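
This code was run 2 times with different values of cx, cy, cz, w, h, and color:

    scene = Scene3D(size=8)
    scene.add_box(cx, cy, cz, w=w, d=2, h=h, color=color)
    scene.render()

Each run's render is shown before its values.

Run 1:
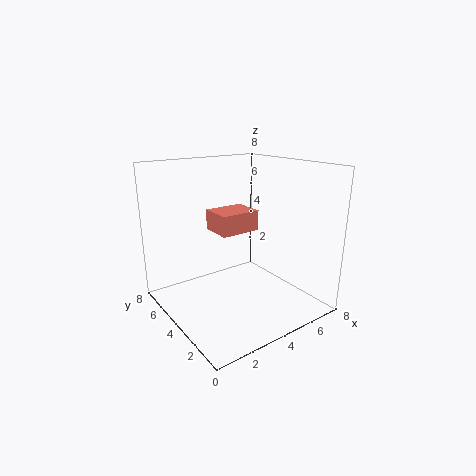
cx = 3.75; cy = 5; cz = 3.75; w = 2.5; h = 1.25; color = 'salmon'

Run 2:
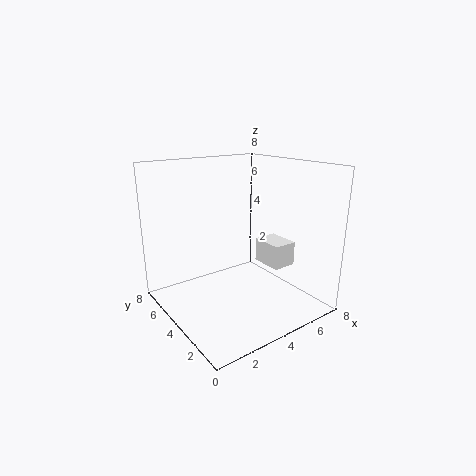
cx = 6.5; cy = 3.5; cz = 1.5; w = 1.5; h = 1.5; color = 'white'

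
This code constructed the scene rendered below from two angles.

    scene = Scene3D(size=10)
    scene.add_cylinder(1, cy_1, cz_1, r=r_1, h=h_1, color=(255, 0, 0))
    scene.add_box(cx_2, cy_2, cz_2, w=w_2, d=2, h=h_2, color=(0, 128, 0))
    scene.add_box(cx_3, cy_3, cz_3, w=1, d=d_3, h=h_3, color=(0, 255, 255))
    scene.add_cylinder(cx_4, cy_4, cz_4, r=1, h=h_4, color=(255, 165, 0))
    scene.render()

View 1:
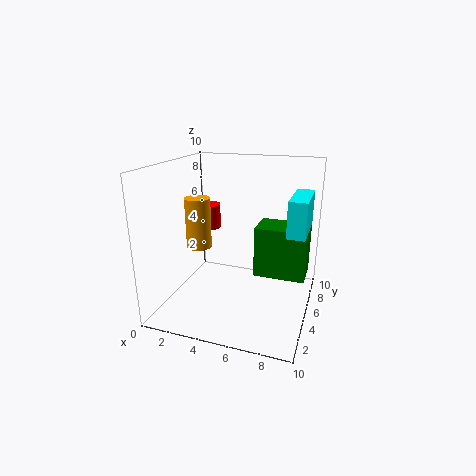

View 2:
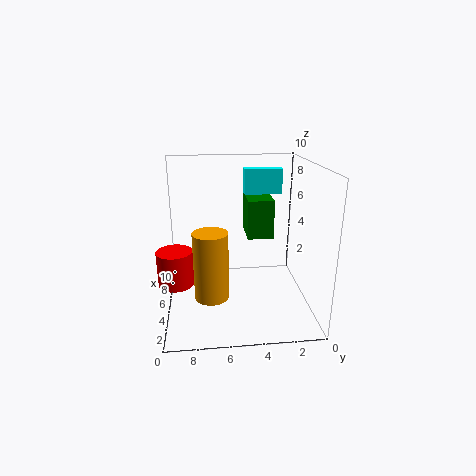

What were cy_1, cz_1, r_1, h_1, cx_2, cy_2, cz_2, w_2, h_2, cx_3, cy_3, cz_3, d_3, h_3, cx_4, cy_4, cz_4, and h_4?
cy_1 = 9, cz_1 = 4, r_1 = 1, h_1 = 2, cx_2 = 7, cy_2 = 2, cz_2 = 4, w_2 = 3, h_2 = 3, cx_3 = 9, cy_3 = 1, cz_3 = 7, d_3 = 3, h_3 = 2, cx_4 = 1, cy_4 = 7, cz_4 = 3, h_4 = 4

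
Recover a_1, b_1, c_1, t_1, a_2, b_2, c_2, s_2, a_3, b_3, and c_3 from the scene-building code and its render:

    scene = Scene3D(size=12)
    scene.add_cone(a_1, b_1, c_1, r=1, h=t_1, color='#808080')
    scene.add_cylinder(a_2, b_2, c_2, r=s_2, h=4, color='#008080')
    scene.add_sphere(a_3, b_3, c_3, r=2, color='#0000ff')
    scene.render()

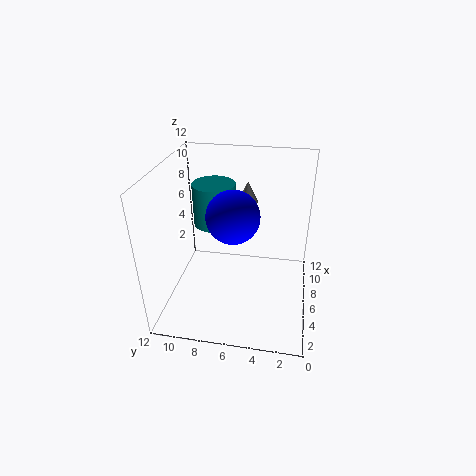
a_1 = 11, b_1 = 6, c_1 = 7, t_1 = 2, a_2 = 10, b_2 = 9, c_2 = 5, s_2 = 2, a_3 = 4, b_3 = 6, c_3 = 9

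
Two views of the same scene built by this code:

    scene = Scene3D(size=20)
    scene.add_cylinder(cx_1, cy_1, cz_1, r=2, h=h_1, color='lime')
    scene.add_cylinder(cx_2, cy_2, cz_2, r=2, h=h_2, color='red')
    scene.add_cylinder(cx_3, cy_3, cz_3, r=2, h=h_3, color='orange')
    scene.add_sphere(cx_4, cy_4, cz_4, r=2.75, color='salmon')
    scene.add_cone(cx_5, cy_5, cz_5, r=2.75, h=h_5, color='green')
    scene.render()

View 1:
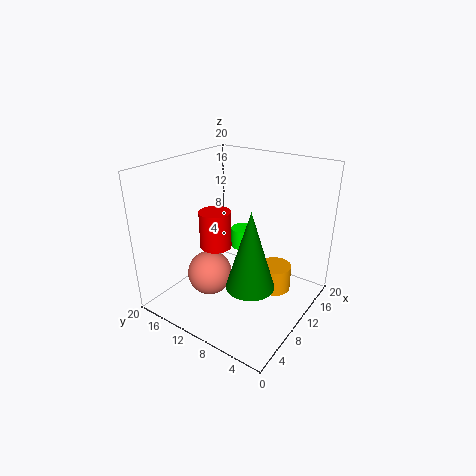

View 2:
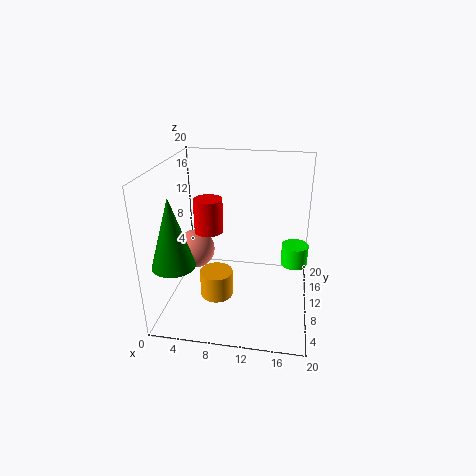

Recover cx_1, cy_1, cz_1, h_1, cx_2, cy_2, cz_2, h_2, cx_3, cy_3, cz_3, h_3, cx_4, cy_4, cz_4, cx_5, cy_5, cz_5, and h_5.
cx_1 = 18; cy_1 = 14.5; cz_1 = 4; h_1 = 3.25; cx_2 = 5.75; cy_2 = 10.5; cz_2 = 10.5; h_2 = 4.75; cx_3 = 8.5; cy_3 = 3.25; cz_3 = 5.5; h_3 = 3.25; cx_4 = 3.75; cy_4 = 10; cz_4 = 7.75; cx_5 = 3; cy_5 = 3.5; cz_5 = 8.75; h_5 = 9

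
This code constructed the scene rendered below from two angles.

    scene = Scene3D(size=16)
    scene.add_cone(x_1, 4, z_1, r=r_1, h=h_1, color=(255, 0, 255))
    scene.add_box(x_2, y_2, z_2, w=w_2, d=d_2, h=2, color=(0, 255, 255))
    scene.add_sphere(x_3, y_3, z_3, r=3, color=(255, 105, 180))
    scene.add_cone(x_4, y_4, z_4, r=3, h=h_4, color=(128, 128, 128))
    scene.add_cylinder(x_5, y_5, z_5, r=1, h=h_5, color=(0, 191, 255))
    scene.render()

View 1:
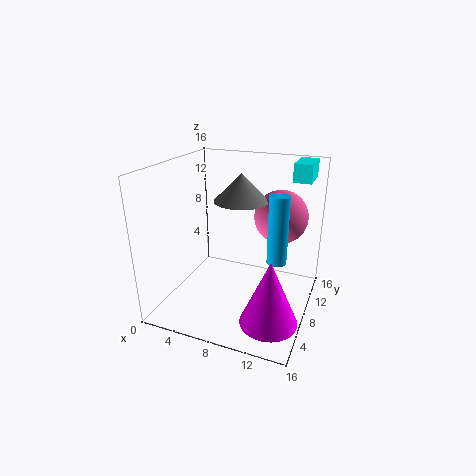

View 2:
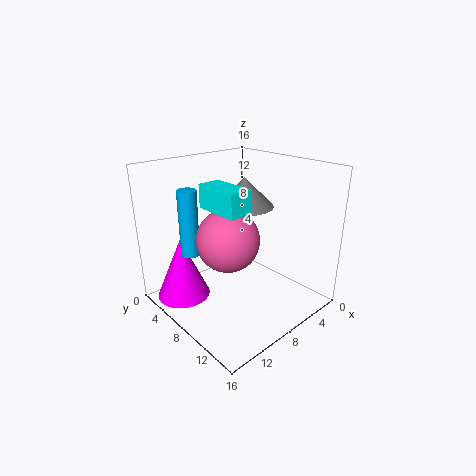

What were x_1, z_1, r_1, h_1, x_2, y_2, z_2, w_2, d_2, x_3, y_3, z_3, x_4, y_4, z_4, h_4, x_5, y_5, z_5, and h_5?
x_1 = 13; z_1 = 1; r_1 = 3; h_1 = 7; x_2 = 13; y_2 = 11; z_2 = 14; w_2 = 2; d_2 = 4; x_3 = 12; y_3 = 11; z_3 = 10; x_4 = 8; y_4 = 9; z_4 = 12; h_4 = 3; x_5 = 13; y_5 = 6; z_5 = 7; h_5 = 7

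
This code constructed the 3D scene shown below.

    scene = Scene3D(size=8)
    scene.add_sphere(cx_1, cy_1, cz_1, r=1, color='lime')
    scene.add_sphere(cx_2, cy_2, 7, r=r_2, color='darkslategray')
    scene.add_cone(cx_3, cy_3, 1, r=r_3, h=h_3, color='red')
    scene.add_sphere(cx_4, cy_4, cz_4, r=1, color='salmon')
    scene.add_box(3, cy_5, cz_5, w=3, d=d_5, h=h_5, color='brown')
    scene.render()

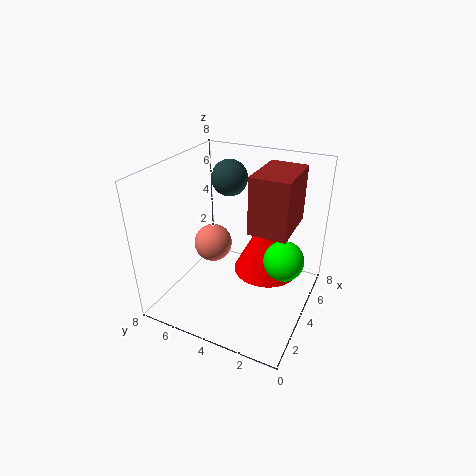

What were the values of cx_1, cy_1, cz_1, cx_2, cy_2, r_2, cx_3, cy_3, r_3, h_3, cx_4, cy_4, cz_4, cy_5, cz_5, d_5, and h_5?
cx_1 = 3, cy_1 = 1, cz_1 = 4, cx_2 = 5, cy_2 = 5, r_2 = 1, cx_3 = 6, cy_3 = 3, r_3 = 2, h_3 = 4, cx_4 = 3, cy_4 = 5, cz_4 = 4, cy_5 = 1, cz_5 = 5, d_5 = 2, h_5 = 3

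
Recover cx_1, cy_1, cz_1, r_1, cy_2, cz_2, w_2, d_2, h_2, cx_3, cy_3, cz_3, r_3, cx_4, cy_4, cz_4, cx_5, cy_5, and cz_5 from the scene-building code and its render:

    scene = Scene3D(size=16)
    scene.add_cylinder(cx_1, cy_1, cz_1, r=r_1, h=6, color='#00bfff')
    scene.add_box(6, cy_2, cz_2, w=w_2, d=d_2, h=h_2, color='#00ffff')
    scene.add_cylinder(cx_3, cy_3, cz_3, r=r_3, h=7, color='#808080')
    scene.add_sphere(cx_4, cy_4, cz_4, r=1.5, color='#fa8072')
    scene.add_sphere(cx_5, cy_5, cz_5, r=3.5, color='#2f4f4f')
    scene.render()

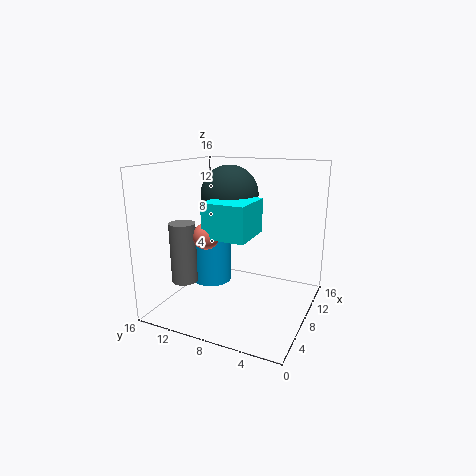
cx_1 = 11.5
cy_1 = 13.5
cz_1 = 0.5
r_1 = 2.5
cy_2 = 6.5
cz_2 = 8
w_2 = 5.5
d_2 = 5
h_2 = 4
cx_3 = 6
cy_3 = 14
cz_3 = 2.5
r_3 = 1.5
cx_4 = 7
cy_4 = 11.5
cz_4 = 8
cx_5 = 12
cy_5 = 11
cz_5 = 12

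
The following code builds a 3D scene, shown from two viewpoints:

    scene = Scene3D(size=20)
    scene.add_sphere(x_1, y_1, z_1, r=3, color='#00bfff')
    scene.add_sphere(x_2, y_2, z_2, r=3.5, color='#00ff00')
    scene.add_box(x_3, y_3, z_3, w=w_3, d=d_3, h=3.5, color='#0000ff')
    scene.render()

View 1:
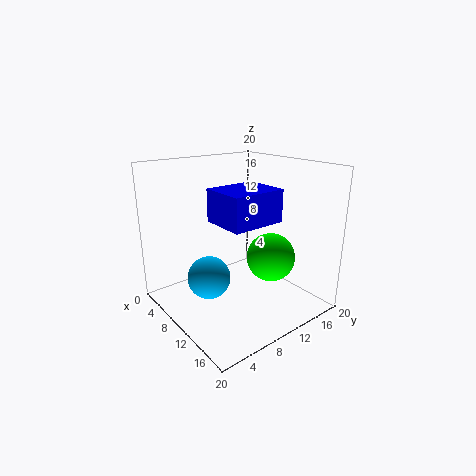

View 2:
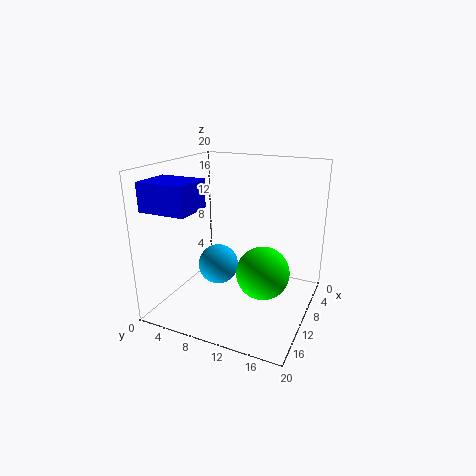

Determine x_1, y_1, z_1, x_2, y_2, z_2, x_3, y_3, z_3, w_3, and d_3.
x_1 = 8.5, y_1 = 6, z_1 = 4.5, x_2 = 12, y_2 = 14.5, z_2 = 6.5, x_3 = 15, y_3 = 2, z_3 = 15.5, w_3 = 5, d_3 = 6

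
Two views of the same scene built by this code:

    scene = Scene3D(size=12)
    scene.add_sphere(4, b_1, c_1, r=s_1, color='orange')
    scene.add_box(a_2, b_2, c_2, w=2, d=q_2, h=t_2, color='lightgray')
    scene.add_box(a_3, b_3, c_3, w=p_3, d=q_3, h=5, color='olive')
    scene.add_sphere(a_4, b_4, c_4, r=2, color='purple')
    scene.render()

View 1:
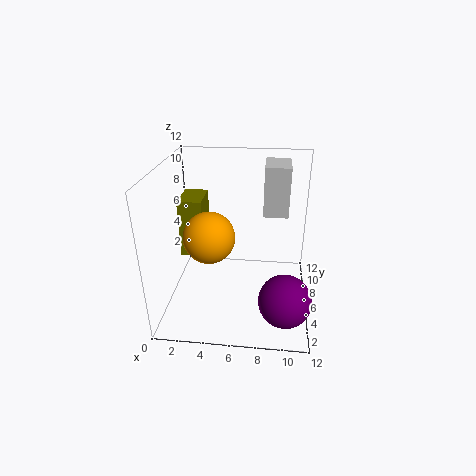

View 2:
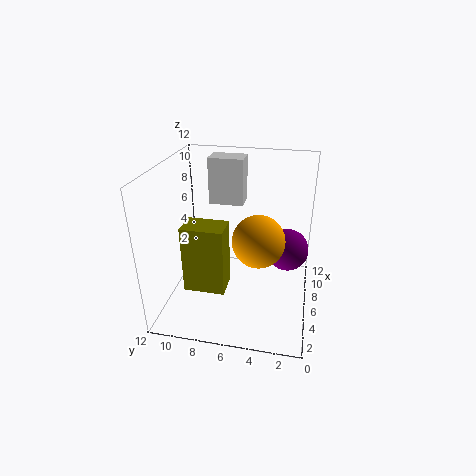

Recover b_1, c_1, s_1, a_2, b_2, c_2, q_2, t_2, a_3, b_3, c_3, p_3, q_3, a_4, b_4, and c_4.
b_1 = 4
c_1 = 7
s_1 = 2
a_2 = 8
b_2 = 6
c_2 = 8
q_2 = 3
t_2 = 4
a_3 = 1
b_3 = 6
c_3 = 4
p_3 = 2
q_3 = 3
a_4 = 10
b_4 = 2
c_4 = 3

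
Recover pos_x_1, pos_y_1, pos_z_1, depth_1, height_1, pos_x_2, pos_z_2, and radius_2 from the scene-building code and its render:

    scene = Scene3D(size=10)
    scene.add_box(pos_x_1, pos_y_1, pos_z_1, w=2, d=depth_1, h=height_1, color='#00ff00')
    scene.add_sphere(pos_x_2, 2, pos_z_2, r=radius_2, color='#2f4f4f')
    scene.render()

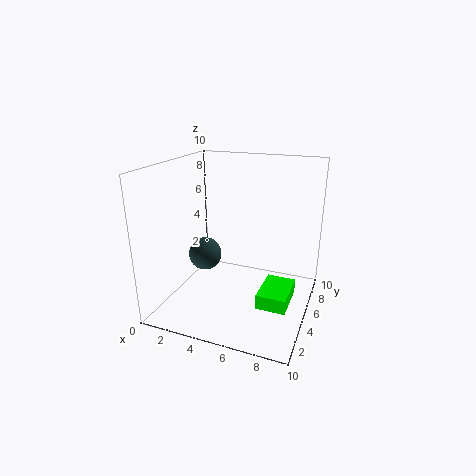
pos_x_1 = 7
pos_y_1 = 3
pos_z_1 = 1
depth_1 = 3
height_1 = 1
pos_x_2 = 4
pos_z_2 = 5
radius_2 = 1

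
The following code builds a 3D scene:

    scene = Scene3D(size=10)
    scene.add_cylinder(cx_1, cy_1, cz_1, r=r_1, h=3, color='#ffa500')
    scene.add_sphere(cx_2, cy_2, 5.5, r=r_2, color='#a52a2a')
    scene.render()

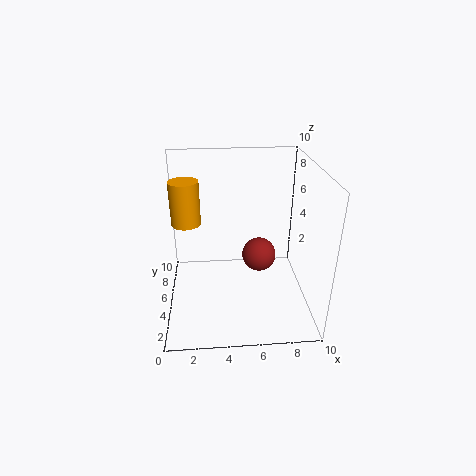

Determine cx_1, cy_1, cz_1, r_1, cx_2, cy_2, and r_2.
cx_1 = 1.5; cy_1 = 5.5; cz_1 = 6; r_1 = 1; cx_2 = 6; cy_2 = 2; r_2 = 1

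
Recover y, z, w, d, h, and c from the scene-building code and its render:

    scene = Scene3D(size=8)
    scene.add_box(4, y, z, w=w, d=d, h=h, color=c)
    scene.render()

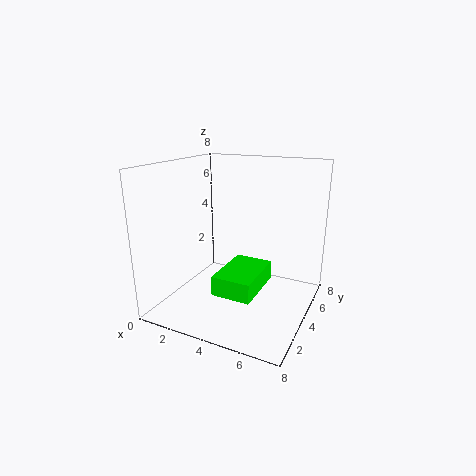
y = 1; z = 2; w = 2; d = 3; h = 1; c = 'lime'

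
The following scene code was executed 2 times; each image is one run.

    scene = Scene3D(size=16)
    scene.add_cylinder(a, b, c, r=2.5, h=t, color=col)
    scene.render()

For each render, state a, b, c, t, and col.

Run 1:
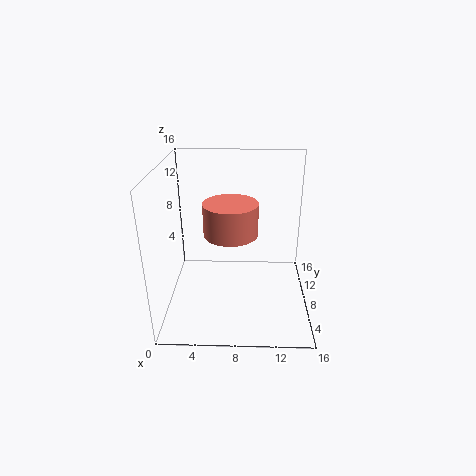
a = 7.5, b = 3, c = 11, t = 3, col = 'salmon'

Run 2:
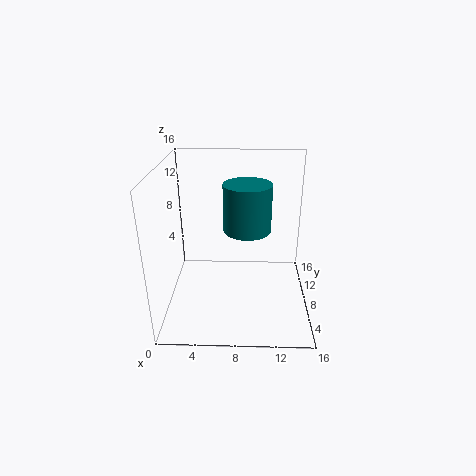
a = 9, b = 7, c = 9.5, t = 5, col = 'teal'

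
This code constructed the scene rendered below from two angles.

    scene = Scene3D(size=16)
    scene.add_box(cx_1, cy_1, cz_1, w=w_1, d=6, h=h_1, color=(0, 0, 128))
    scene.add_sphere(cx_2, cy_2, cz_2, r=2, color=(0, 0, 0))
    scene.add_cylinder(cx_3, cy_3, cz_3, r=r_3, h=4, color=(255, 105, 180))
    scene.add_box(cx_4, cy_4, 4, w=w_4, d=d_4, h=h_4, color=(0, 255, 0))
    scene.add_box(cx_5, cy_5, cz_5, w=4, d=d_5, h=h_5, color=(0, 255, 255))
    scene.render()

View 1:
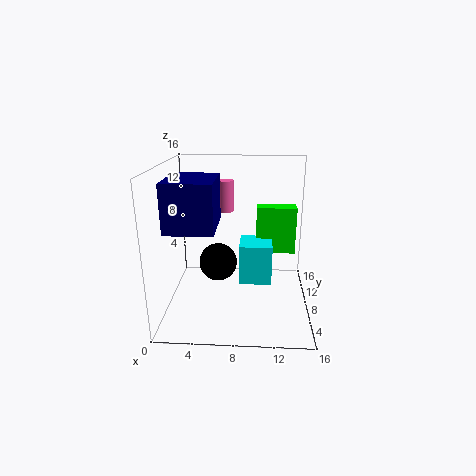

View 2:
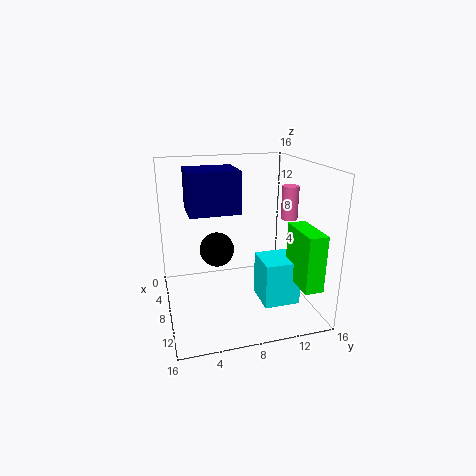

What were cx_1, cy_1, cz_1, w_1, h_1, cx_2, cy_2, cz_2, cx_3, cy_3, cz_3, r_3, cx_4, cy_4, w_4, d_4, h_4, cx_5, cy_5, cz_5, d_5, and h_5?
cx_1 = 1
cy_1 = 3
cz_1 = 10
w_1 = 5
h_1 = 5
cx_2 = 6
cy_2 = 6
cz_2 = 6
cx_3 = 6
cy_3 = 15
cz_3 = 9
r_3 = 1
cx_4 = 10
cy_4 = 13
w_4 = 5
d_4 = 2
h_4 = 6
cx_5 = 8
cy_5 = 10
cz_5 = 1
d_5 = 4
h_5 = 5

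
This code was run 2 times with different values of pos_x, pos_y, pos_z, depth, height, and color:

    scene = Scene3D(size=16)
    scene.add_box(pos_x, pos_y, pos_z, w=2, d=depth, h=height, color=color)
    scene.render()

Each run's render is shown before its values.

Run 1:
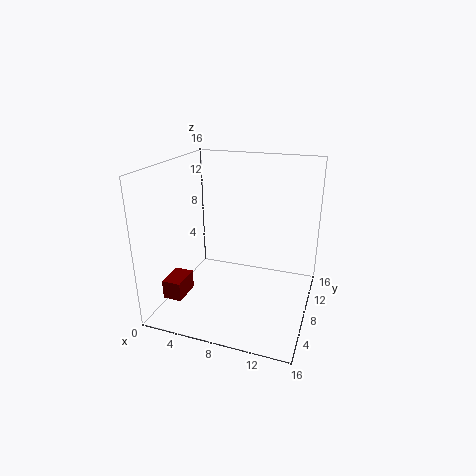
pos_x = 2
pos_y = 1.5
pos_z = 3
depth = 3
height = 2
color = 'maroon'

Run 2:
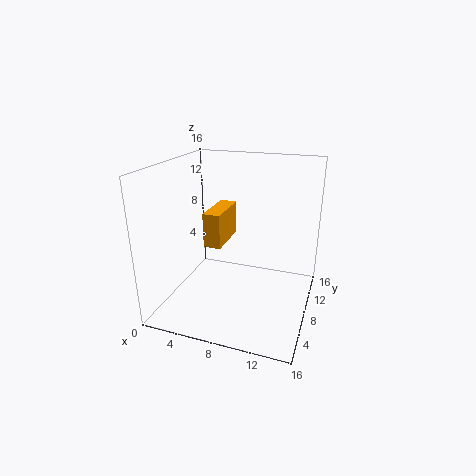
pos_x = 4
pos_y = 7.5
pos_z = 6.5
depth = 5.5
height = 4
color = 'orange'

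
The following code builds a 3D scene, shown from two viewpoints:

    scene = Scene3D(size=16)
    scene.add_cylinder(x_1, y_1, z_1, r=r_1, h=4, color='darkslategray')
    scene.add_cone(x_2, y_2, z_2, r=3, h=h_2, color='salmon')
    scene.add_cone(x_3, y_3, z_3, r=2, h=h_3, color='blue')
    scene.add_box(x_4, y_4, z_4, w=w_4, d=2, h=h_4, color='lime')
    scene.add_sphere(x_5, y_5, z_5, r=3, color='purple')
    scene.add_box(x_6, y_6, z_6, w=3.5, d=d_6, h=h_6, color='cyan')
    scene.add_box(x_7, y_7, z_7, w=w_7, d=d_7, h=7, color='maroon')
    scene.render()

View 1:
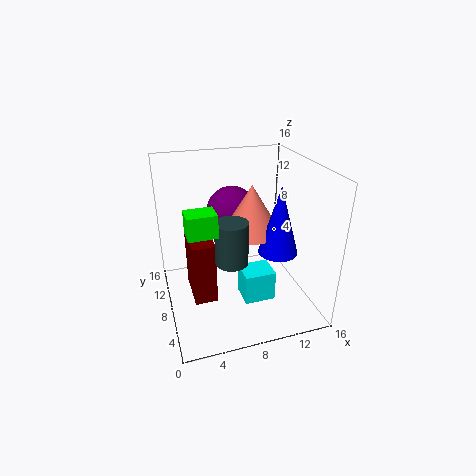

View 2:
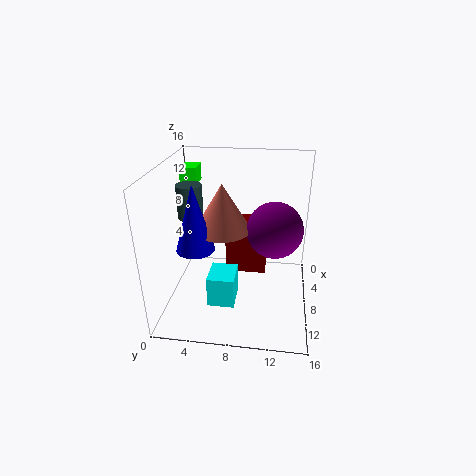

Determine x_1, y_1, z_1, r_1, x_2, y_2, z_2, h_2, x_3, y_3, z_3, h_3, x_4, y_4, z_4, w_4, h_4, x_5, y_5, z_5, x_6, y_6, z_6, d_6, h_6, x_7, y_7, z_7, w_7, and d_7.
x_1 = 5.5; y_1 = 2; z_1 = 9; r_1 = 1.5; x_2 = 9; y_2 = 6.5; z_2 = 9.5; h_2 = 5; x_3 = 11; y_3 = 4; z_3 = 8; h_3 = 7; x_4 = 1.5; y_4 = 0.5; z_4 = 12.5; w_4 = 2.5; h_4 = 2; x_5 = 8.5; y_5 = 12; z_5 = 9.5; x_6 = 8; y_6 = 5; z_6 = 1; d_6 = 3; h_6 = 3.5; x_7 = 2.5; y_7 = 6; z_7 = 1.5; w_7 = 2.5; d_7 = 5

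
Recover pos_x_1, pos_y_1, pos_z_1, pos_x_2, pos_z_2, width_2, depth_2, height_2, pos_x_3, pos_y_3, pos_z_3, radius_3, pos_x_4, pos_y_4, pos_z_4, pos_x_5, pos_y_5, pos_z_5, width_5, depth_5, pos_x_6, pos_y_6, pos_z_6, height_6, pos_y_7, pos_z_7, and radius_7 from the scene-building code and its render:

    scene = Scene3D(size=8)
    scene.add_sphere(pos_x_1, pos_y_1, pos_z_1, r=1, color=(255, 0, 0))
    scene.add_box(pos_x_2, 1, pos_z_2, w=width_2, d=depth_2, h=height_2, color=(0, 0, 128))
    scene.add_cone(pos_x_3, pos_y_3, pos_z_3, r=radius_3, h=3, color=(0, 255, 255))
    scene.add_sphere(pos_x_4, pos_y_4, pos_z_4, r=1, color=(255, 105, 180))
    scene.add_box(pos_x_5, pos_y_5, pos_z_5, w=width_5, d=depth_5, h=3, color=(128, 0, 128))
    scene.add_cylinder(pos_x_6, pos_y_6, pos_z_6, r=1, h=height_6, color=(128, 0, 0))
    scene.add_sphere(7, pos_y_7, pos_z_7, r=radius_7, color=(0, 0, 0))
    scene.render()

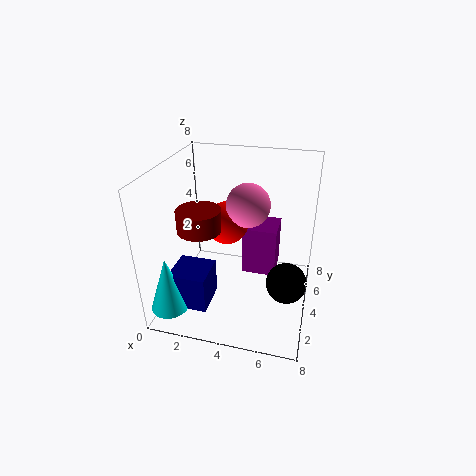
pos_x_1 = 4, pos_y_1 = 2, pos_z_1 = 6, pos_x_2 = 1, pos_z_2 = 1, width_2 = 2, depth_2 = 2, height_2 = 2, pos_x_3 = 1, pos_y_3 = 1, pos_z_3 = 1, radius_3 = 1, pos_x_4 = 5, pos_y_4 = 2, pos_z_4 = 7, pos_x_5 = 4, pos_y_5 = 5, pos_z_5 = 1, width_5 = 2, depth_5 = 2, pos_x_6 = 3, pos_y_6 = 1, pos_z_6 = 6, height_6 = 1, pos_y_7 = 2, pos_z_7 = 3, radius_7 = 1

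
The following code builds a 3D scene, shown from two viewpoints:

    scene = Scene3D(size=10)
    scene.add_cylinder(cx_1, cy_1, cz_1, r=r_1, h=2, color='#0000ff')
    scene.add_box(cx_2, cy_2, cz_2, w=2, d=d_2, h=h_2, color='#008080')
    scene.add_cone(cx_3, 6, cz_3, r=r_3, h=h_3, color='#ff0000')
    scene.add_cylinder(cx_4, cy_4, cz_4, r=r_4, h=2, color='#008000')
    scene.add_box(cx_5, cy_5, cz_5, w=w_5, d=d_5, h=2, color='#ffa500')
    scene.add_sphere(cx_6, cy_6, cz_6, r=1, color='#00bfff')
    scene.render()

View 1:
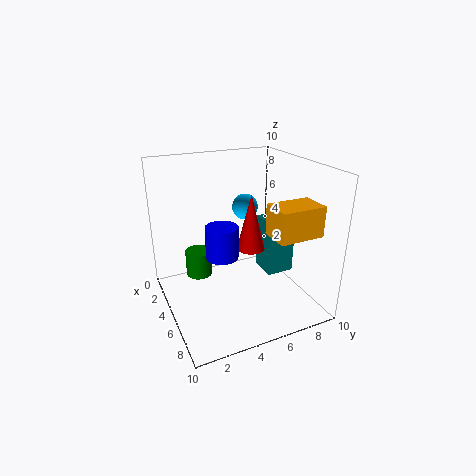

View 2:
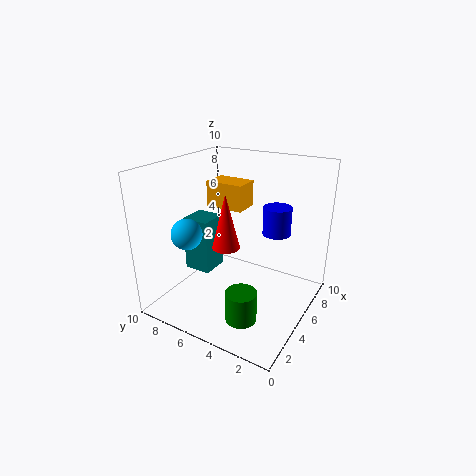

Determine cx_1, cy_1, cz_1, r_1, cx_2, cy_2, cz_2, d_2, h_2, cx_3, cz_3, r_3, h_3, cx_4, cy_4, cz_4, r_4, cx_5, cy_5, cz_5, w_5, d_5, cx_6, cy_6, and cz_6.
cx_1 = 7, cy_1 = 3, cz_1 = 5, r_1 = 1, cx_2 = 4, cy_2 = 7, cz_2 = 2, d_2 = 2, h_2 = 4, cx_3 = 5, cz_3 = 4, r_3 = 1, h_3 = 4, cx_4 = 2, cy_4 = 3, cz_4 = 1, r_4 = 1, cx_5 = 7, cy_5 = 6, cz_5 = 6, w_5 = 2, d_5 = 3, cx_6 = 2, cy_6 = 7, cz_6 = 6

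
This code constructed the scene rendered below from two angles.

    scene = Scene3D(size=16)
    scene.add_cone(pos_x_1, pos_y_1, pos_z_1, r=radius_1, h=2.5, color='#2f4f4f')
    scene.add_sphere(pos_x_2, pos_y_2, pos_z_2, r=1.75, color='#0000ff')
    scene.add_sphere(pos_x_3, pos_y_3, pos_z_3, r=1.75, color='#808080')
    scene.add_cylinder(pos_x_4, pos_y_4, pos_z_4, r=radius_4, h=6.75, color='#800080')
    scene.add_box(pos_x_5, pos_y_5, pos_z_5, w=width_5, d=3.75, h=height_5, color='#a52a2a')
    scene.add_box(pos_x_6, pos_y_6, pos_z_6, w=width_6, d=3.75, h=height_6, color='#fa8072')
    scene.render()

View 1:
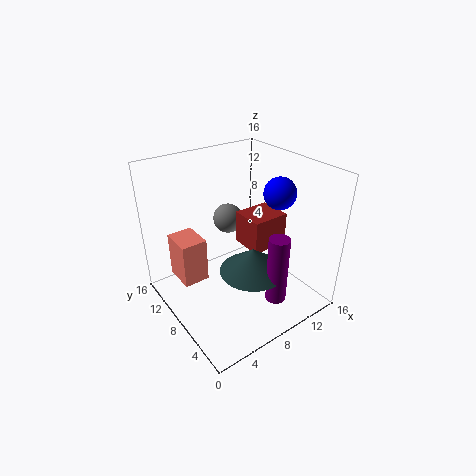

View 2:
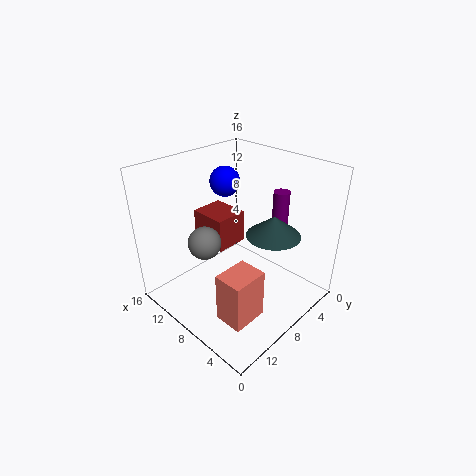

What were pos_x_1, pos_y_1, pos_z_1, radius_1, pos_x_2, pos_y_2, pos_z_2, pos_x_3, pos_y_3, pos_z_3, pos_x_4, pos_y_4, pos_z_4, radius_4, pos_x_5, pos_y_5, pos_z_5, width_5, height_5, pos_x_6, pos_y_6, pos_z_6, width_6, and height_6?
pos_x_1 = 6.5, pos_y_1 = 3.5, pos_z_1 = 7, radius_1 = 3.25, pos_x_2 = 12, pos_y_2 = 6, pos_z_2 = 13, pos_x_3 = 9.25, pos_y_3 = 11.75, pos_z_3 = 8.5, pos_x_4 = 7.5, pos_y_4 = 1, pos_z_4 = 4.75, radius_4 = 1, pos_x_5 = 9, pos_y_5 = 6, pos_z_5 = 6.5, width_5 = 4.25, height_5 = 3.75, pos_x_6 = 2.25, pos_y_6 = 10.25, pos_z_6 = 2.25, width_6 = 3, height_6 = 5.25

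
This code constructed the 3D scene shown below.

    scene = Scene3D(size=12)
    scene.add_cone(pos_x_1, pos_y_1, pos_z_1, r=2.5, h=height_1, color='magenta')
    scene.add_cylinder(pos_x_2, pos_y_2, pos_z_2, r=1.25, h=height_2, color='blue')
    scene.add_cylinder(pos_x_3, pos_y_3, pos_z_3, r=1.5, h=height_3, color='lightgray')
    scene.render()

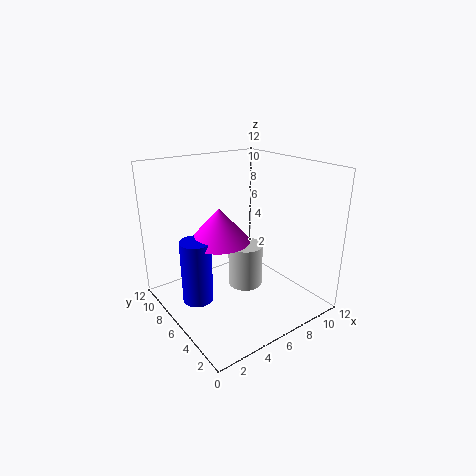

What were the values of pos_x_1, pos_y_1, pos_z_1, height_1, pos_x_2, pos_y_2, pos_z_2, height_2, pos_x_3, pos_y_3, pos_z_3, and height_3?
pos_x_1 = 4.5, pos_y_1 = 6.5, pos_z_1 = 6, height_1 = 2.75, pos_x_2 = 2.25, pos_y_2 = 6.5, pos_z_2 = 1.25, height_2 = 5.25, pos_x_3 = 7, pos_y_3 = 6.25, pos_z_3 = 1.25, height_3 = 3.75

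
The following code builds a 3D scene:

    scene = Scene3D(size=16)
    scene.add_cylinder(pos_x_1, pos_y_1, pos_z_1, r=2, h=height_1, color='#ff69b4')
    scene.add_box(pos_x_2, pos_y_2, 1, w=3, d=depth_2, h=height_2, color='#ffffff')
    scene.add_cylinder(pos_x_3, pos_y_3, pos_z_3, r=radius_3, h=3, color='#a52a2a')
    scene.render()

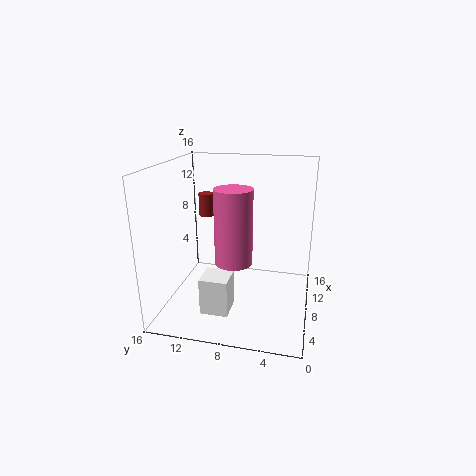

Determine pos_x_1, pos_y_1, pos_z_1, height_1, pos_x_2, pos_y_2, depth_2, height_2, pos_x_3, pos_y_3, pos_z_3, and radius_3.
pos_x_1 = 6, pos_y_1 = 8, pos_z_1 = 6, height_1 = 8, pos_x_2 = 3, pos_y_2 = 8, depth_2 = 3, height_2 = 4, pos_x_3 = 15, pos_y_3 = 14, pos_z_3 = 8, radius_3 = 1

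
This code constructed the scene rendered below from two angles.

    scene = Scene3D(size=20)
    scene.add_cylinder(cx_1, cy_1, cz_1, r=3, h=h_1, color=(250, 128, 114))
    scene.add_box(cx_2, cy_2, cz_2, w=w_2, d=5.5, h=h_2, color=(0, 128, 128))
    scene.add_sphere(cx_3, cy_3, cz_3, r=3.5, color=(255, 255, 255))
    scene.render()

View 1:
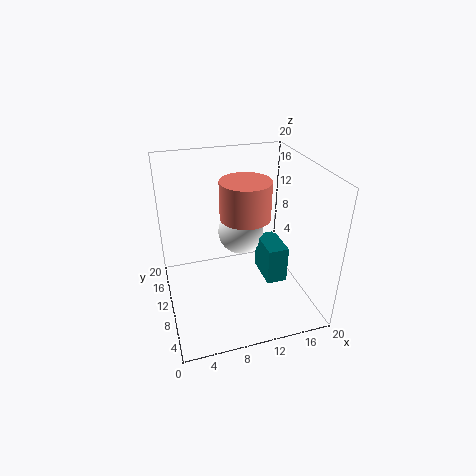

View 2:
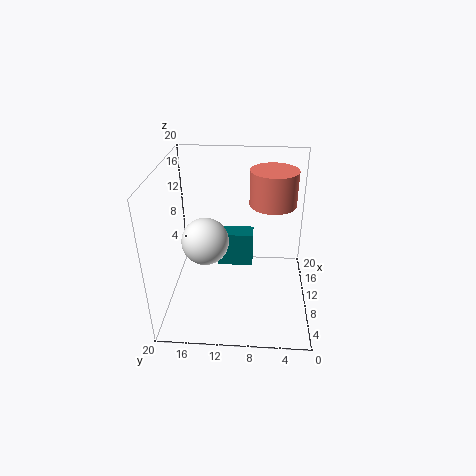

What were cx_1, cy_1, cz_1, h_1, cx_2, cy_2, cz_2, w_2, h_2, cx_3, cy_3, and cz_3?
cx_1 = 9.5; cy_1 = 5.5; cz_1 = 15.5; h_1 = 4.5; cx_2 = 14; cy_2 = 8; cz_2 = 2.5; w_2 = 3; h_2 = 5.5; cx_3 = 12; cy_3 = 15; cz_3 = 8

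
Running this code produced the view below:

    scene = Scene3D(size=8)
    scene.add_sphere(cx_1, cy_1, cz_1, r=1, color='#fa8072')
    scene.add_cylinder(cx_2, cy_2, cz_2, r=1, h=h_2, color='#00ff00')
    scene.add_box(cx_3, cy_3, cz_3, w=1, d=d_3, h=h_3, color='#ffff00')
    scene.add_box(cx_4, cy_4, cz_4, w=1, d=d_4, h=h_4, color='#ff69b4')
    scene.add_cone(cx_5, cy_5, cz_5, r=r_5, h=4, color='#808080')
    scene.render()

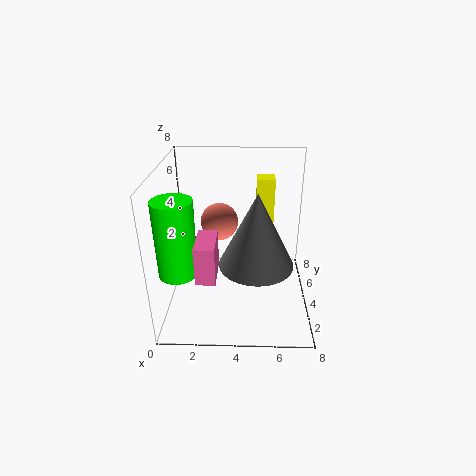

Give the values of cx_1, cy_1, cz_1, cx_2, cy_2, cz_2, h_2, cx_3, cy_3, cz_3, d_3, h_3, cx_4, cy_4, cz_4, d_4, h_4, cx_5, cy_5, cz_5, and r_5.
cx_1 = 3; cy_1 = 4; cz_1 = 5; cx_2 = 1; cy_2 = 2; cz_2 = 3; h_2 = 4; cx_3 = 5; cy_3 = 5; cz_3 = 4; d_3 = 1; h_3 = 3; cx_4 = 2; cy_4 = 1; cz_4 = 3; d_4 = 2; h_4 = 2; cx_5 = 5; cy_5 = 3; cz_5 = 3; r_5 = 2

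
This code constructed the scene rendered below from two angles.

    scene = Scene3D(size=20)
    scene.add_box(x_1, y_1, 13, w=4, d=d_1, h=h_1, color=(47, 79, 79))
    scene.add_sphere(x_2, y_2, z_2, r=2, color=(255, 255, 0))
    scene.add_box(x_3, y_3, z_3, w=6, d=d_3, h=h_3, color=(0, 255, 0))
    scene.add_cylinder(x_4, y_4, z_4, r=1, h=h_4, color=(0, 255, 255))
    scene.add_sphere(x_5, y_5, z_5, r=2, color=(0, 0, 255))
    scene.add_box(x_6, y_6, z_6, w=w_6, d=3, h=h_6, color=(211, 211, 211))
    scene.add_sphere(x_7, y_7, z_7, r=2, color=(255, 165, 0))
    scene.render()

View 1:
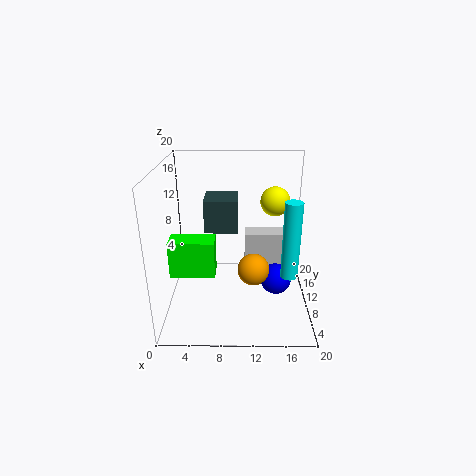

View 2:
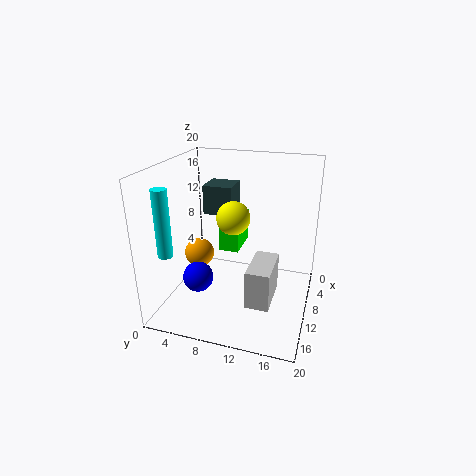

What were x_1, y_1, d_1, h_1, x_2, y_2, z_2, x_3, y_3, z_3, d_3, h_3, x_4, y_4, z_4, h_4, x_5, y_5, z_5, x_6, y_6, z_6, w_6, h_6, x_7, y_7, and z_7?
x_1 = 6; y_1 = 5; d_1 = 4; h_1 = 4; x_2 = 15; y_2 = 11; z_2 = 15; x_3 = 1; y_3 = 6; z_3 = 6; d_3 = 3; h_3 = 5; x_4 = 16; y_4 = 2; z_4 = 9; h_4 = 9; x_5 = 15; y_5 = 6; z_5 = 6; x_6 = 11; y_6 = 13; z_6 = 4; w_6 = 6; h_6 = 5; x_7 = 12; y_7 = 5; z_7 = 8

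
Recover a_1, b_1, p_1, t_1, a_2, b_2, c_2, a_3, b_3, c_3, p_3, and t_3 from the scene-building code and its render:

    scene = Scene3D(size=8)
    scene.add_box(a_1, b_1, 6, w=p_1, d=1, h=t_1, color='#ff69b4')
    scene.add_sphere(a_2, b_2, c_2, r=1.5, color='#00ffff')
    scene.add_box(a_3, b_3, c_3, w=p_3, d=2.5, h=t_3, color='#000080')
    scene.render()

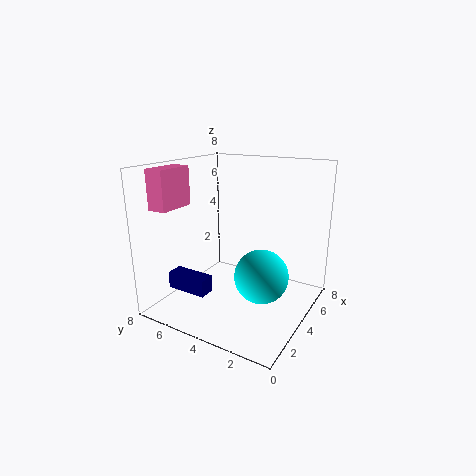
a_1 = 0.5, b_1 = 6, p_1 = 2, t_1 = 2, a_2 = 4, b_2 = 2.5, c_2 = 2, a_3 = 2.5, b_3 = 5.5, c_3 = 0.5, p_3 = 1, t_3 = 1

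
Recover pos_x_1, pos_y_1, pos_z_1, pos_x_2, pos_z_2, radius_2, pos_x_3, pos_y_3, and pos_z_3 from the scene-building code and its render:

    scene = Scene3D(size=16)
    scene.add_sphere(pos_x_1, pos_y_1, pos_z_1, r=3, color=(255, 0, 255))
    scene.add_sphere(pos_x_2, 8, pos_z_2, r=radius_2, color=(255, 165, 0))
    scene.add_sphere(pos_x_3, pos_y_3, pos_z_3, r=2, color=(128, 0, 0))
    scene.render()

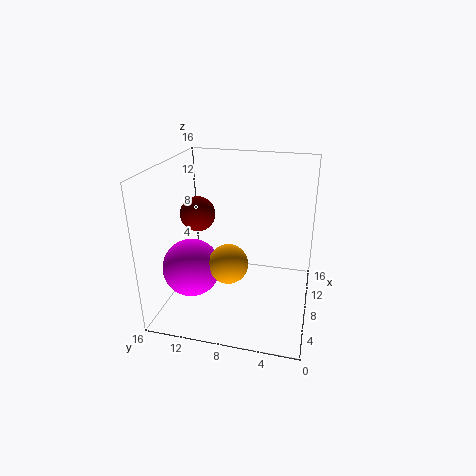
pos_x_1 = 4; pos_y_1 = 12; pos_z_1 = 6; pos_x_2 = 4; pos_z_2 = 7; radius_2 = 2; pos_x_3 = 9; pos_y_3 = 13; pos_z_3 = 10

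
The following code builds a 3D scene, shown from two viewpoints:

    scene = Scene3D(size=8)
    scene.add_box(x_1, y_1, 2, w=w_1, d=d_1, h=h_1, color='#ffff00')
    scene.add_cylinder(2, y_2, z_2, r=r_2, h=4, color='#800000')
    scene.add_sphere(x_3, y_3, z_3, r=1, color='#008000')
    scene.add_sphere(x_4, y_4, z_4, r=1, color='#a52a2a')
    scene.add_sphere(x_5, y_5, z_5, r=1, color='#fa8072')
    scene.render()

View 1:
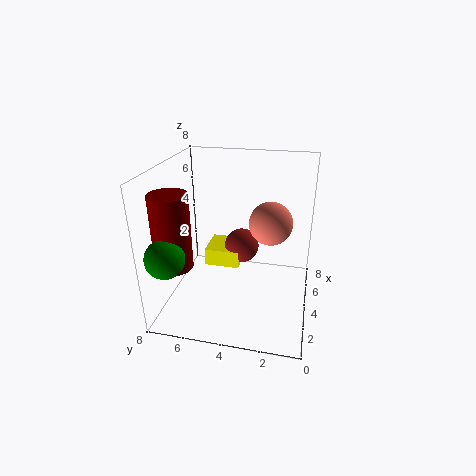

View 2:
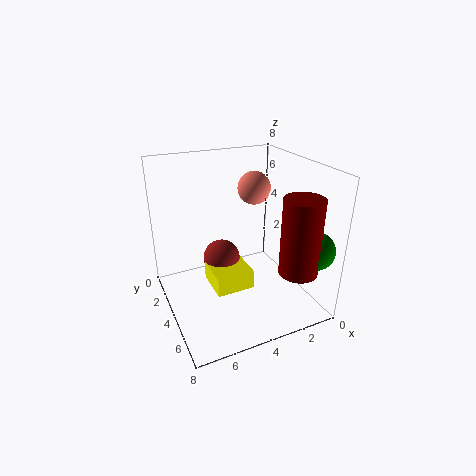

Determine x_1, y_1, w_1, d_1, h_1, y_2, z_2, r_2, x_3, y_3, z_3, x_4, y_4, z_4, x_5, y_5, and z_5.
x_1 = 4, y_1 = 4, w_1 = 2, d_1 = 2, h_1 = 1, y_2 = 7, z_2 = 3, r_2 = 1, x_3 = 1, y_3 = 7, z_3 = 4, x_4 = 5, y_4 = 4, z_4 = 3, x_5 = 2, y_5 = 2, z_5 = 6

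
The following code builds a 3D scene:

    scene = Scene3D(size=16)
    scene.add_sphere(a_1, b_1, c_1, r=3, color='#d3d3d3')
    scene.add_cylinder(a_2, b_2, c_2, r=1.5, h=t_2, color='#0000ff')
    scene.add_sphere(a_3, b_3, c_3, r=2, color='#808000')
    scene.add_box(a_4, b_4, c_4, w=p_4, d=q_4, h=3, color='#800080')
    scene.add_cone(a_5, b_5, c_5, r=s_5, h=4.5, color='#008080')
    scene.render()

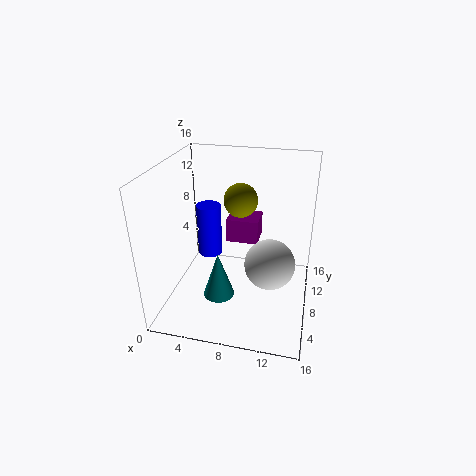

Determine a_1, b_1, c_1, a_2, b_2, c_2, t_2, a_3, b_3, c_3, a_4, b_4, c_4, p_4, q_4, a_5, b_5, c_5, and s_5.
a_1 = 11.5
b_1 = 9.5
c_1 = 4
a_2 = 3.5
b_2 = 11.5
c_2 = 3.5
t_2 = 6.5
a_3 = 7.5
b_3 = 11.5
c_3 = 11
a_4 = 5.5
b_4 = 12
c_4 = 5
p_4 = 4
q_4 = 3.5
a_5 = 7.5
b_5 = 2
c_5 = 5
s_5 = 1.5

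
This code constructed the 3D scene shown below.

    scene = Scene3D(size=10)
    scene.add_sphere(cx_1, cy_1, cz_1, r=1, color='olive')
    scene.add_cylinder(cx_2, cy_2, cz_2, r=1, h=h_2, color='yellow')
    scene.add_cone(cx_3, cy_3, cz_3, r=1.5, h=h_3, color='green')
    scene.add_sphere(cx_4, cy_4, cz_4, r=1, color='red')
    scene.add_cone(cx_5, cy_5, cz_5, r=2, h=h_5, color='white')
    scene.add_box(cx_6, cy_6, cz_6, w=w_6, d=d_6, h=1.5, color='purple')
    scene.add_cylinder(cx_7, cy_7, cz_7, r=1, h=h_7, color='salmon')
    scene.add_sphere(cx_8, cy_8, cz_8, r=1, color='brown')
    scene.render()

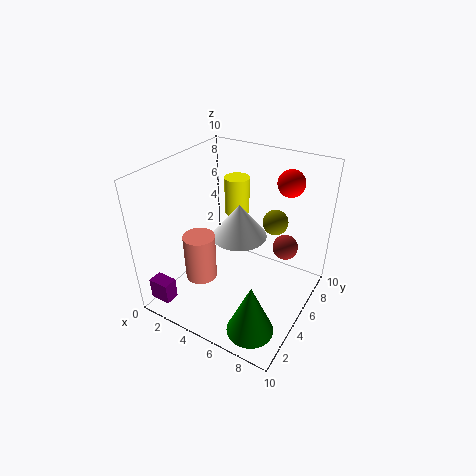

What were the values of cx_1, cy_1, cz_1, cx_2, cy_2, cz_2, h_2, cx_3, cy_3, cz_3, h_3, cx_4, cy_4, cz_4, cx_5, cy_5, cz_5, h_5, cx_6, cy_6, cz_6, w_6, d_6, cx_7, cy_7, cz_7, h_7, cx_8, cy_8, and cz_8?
cx_1 = 6, cy_1 = 9, cz_1 = 4.5, cx_2 = 2.5, cy_2 = 9, cz_2 = 4.5, h_2 = 3, cx_3 = 8, cy_3 = 1.5, cz_3 = 1, h_3 = 3.5, cx_4 = 7, cy_4 = 9, cz_4 = 8, cx_5 = 4.5, cy_5 = 6, cz_5 = 4.5, h_5 = 2.5, cx_6 = 0.5, cy_6 = 0.5, cz_6 = 1, w_6 = 1.5, d_6 = 1, cx_7 = 4, cy_7 = 2, cz_7 = 3.5, h_7 = 3, cx_8 = 7, cy_8 = 9, cz_8 = 2.5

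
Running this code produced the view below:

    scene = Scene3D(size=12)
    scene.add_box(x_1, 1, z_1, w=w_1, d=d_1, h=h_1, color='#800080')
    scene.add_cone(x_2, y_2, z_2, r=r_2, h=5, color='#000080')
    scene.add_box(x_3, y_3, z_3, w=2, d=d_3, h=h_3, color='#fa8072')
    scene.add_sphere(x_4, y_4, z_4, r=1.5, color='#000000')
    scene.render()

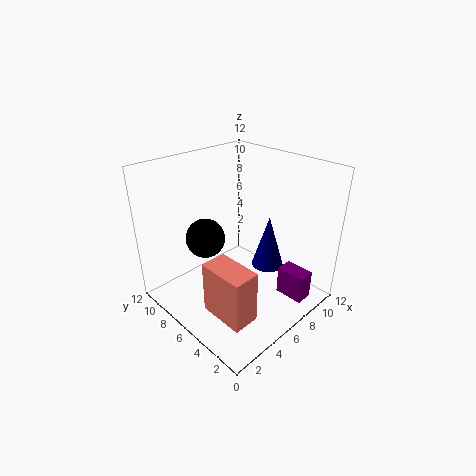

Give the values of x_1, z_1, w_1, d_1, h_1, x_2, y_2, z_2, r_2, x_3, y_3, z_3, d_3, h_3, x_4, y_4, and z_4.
x_1 = 8.5
z_1 = 0.5
w_1 = 1.5
d_1 = 2.5
h_1 = 2.5
x_2 = 10
y_2 = 6
z_2 = 1.5
r_2 = 1.5
x_3 = 1
y_3 = 1
z_3 = 2.5
d_3 = 3.5
h_3 = 4
x_4 = 3
y_4 = 6.5
z_4 = 7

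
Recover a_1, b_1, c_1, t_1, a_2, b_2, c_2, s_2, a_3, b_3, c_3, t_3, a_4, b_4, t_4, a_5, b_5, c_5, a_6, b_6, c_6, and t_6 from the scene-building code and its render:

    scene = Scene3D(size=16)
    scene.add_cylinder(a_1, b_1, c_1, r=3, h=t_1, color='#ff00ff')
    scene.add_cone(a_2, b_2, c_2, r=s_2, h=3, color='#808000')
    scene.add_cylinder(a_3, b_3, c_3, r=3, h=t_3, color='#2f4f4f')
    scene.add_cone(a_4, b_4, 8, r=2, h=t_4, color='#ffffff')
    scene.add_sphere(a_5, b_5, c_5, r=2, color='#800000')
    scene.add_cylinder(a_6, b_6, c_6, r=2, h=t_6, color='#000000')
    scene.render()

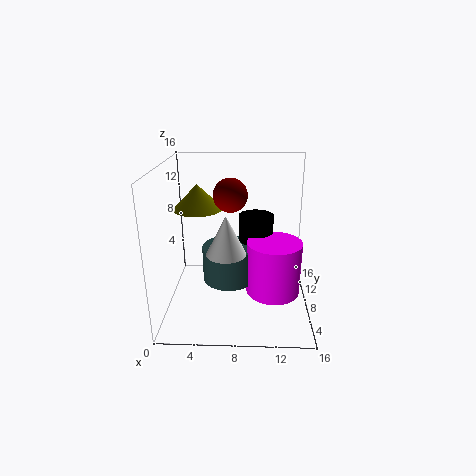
a_1 = 12
b_1 = 7
c_1 = 2
t_1 = 6
a_2 = 3
b_2 = 12
c_2 = 10
s_2 = 3
a_3 = 7
b_3 = 8
c_3 = 3
t_3 = 4
a_4 = 7
b_4 = 4
t_4 = 4
a_5 = 7
b_5 = 11
c_5 = 12
a_6 = 10
b_6 = 10
c_6 = 2
t_6 = 8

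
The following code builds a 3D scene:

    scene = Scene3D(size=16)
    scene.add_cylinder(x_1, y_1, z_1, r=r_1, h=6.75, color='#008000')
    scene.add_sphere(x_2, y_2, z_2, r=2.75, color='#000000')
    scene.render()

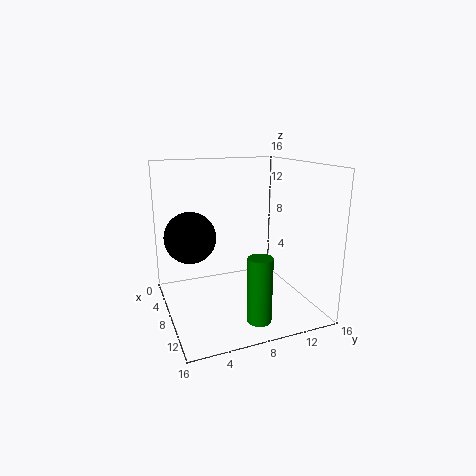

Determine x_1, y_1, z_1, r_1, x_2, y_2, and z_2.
x_1 = 13.75
y_1 = 8
z_1 = 1
r_1 = 1.25
x_2 = 7.5
y_2 = 2.75
z_2 = 8.5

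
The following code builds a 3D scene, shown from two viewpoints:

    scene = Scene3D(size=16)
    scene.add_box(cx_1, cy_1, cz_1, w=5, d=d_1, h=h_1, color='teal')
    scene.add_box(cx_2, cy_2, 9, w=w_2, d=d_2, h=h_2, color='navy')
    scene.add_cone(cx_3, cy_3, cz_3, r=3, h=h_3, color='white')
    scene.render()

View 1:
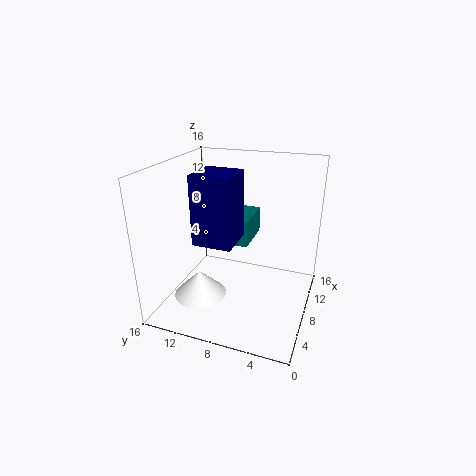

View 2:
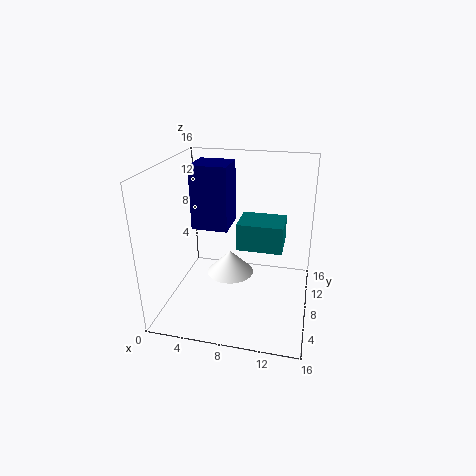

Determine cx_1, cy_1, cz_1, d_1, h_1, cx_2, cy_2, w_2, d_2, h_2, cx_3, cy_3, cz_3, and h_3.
cx_1 = 8; cy_1 = 7; cz_1 = 7; d_1 = 4; h_1 = 3; cx_2 = 3; cy_2 = 7; w_2 = 4; d_2 = 4; h_2 = 7; cx_3 = 6; cy_3 = 12; cz_3 = 1; h_3 = 3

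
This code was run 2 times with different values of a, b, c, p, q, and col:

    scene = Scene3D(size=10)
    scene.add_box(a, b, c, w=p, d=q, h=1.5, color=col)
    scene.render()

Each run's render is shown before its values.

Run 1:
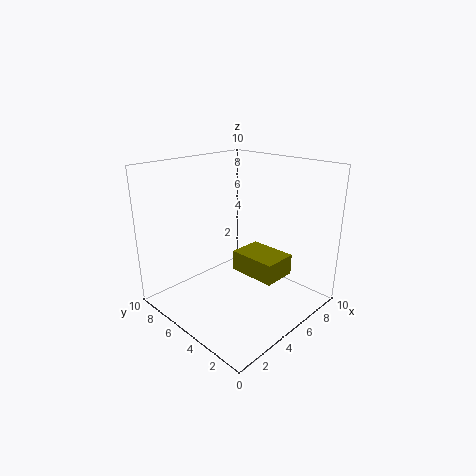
a = 5.5; b = 2.5; c = 2; p = 2.5; q = 3.5; col = 'olive'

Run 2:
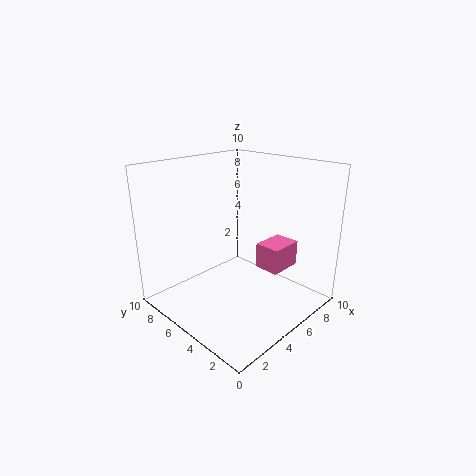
a = 3.5; b = 0.5; c = 4.5; p = 2; q = 1.5; col = 'hotpink'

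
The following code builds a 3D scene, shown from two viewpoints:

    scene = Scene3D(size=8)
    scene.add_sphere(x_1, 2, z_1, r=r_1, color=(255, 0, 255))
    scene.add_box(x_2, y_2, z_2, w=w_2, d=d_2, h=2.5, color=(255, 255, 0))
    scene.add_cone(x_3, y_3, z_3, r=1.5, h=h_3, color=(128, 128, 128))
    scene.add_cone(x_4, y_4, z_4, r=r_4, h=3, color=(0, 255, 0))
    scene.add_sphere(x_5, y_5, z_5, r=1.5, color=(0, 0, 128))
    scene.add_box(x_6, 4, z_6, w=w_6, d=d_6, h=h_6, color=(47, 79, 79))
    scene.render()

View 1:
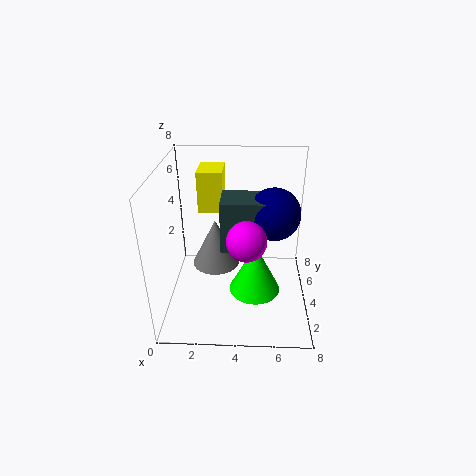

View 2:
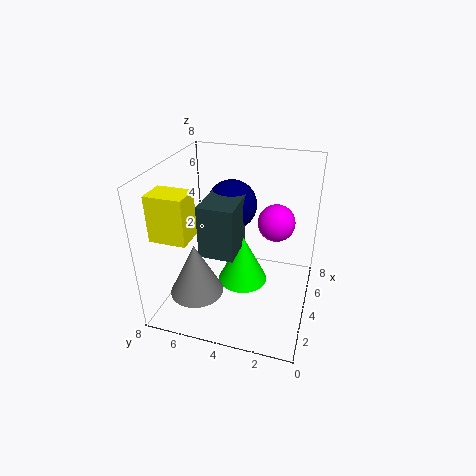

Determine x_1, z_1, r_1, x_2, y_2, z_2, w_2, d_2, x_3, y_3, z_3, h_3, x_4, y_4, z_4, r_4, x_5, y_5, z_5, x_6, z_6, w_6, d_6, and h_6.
x_1 = 4.5, z_1 = 5, r_1 = 1, x_2 = 1.5, y_2 = 6, z_2 = 4.5, w_2 = 1.5, d_2 = 2, x_3 = 2.5, y_3 = 6, z_3 = 1, h_3 = 3, x_4 = 5, y_4 = 4, z_4 = 0.5, r_4 = 1.5, x_5 = 6, y_5 = 5, z_5 = 5, x_6 = 3, z_6 = 3, w_6 = 2.5, d_6 = 2, h_6 = 3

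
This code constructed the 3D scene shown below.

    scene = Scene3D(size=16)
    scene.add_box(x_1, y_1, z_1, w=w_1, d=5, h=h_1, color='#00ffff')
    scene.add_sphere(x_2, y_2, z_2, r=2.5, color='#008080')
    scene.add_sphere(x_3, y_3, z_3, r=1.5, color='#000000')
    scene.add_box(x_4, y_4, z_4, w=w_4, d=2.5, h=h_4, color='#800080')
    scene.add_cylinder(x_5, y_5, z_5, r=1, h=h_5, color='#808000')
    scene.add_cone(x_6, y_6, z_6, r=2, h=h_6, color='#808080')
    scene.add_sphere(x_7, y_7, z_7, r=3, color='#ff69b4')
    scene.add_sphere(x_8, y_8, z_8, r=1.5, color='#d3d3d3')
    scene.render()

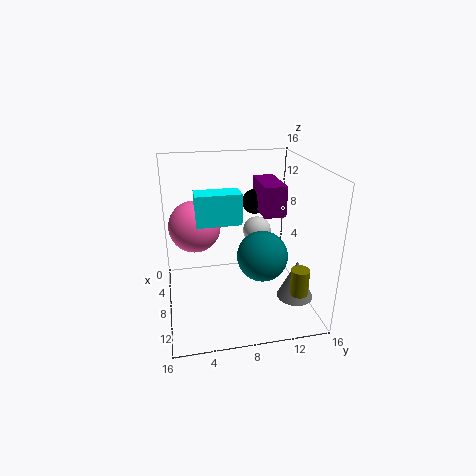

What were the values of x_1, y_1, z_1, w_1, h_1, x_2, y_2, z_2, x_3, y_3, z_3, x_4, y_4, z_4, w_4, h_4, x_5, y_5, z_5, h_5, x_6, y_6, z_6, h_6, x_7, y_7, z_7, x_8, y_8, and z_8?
x_1 = 5.5
y_1 = 3.5
z_1 = 9.5
w_1 = 2.5
h_1 = 3.5
x_2 = 12.5
y_2 = 9.5
z_2 = 8
x_3 = 3.5
y_3 = 11
z_3 = 10.5
x_4 = 2.5
y_4 = 11
z_4 = 10
w_4 = 5.5
h_4 = 3.5
x_5 = 12
y_5 = 14
z_5 = 2.5
h_5 = 3
x_6 = 11
y_6 = 14
z_6 = 1.5
h_6 = 4.5
x_7 = 5
y_7 = 3.5
z_7 = 8.5
x_8 = 8.5
y_8 = 10
z_8 = 9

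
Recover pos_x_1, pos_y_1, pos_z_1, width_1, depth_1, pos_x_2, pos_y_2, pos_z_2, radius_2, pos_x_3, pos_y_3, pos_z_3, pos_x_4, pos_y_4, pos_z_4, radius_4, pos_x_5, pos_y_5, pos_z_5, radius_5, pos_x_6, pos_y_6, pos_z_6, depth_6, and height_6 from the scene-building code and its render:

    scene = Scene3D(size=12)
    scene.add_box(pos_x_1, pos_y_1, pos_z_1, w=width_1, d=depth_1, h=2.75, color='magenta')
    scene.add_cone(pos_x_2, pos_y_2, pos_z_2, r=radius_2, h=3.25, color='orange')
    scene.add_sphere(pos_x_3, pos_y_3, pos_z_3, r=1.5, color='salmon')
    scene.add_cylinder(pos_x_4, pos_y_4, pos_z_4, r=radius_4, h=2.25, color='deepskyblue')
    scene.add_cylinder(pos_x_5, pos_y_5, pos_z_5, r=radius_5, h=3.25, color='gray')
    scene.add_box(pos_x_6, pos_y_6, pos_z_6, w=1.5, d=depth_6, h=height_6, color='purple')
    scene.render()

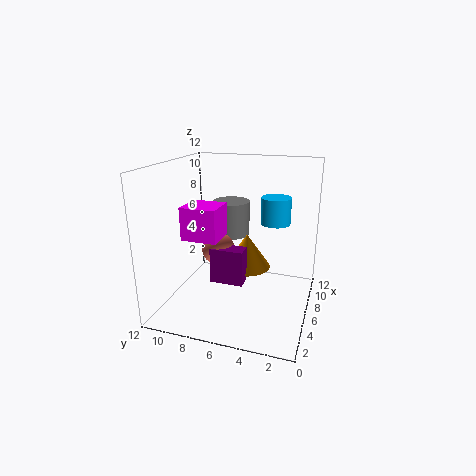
pos_x_1 = 4; pos_y_1 = 7.25; pos_z_1 = 6; width_1 = 2.75; depth_1 = 3; pos_x_2 = 9.5; pos_y_2 = 6.25; pos_z_2 = 1.75; radius_2 = 2.25; pos_x_3 = 7.75; pos_y_3 = 8.5; pos_z_3 = 4; pos_x_4 = 7.75; pos_y_4 = 3.25; pos_z_4 = 7; radius_4 = 1.25; pos_x_5 = 10; pos_y_5 = 8; pos_z_5 = 4.75; radius_5 = 1.75; pos_x_6 = 6.25; pos_y_6 = 5.75; pos_z_6 = 1.25; depth_6 = 3; height_6 = 3.25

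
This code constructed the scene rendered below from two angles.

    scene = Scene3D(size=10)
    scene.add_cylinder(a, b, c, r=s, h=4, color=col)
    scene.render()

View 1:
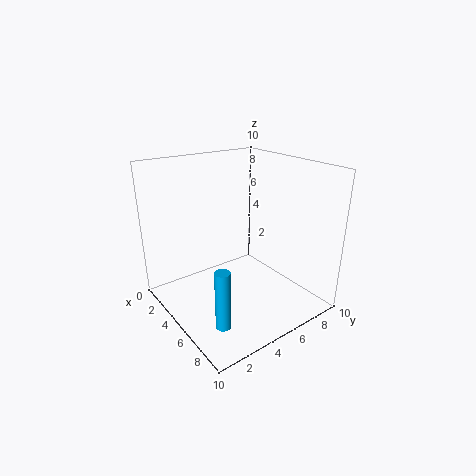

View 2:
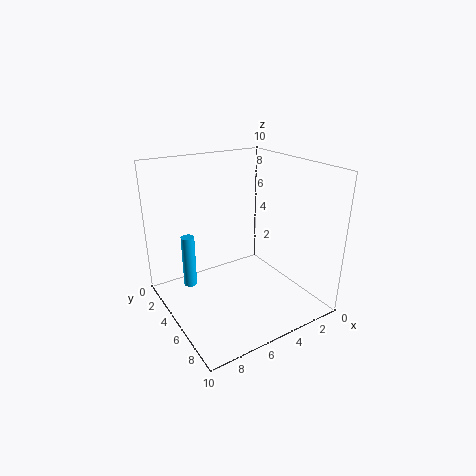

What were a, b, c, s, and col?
a = 7.5
b = 2
c = 0.5
s = 0.5
col = 'deepskyblue'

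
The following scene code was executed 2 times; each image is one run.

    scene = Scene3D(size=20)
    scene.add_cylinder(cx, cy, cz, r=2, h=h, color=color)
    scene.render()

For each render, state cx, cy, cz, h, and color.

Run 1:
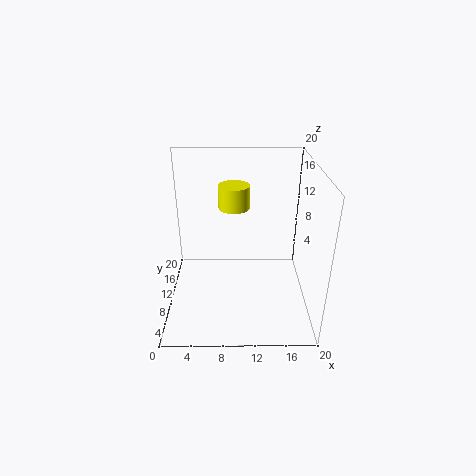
cx = 9.5
cy = 9
cz = 15
h = 3
color = 'yellow'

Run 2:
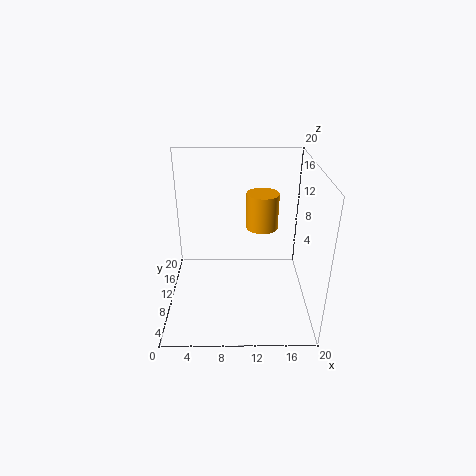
cx = 13
cy = 7.5
cz = 13
h = 4.5
color = 'orange'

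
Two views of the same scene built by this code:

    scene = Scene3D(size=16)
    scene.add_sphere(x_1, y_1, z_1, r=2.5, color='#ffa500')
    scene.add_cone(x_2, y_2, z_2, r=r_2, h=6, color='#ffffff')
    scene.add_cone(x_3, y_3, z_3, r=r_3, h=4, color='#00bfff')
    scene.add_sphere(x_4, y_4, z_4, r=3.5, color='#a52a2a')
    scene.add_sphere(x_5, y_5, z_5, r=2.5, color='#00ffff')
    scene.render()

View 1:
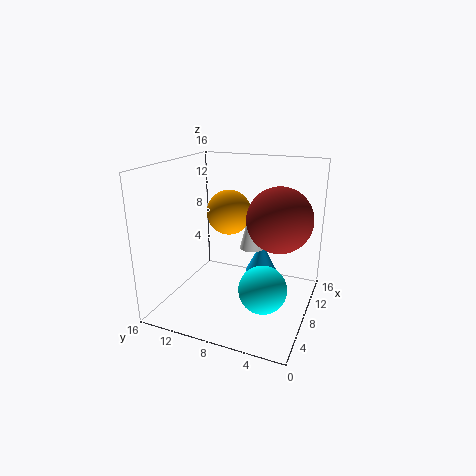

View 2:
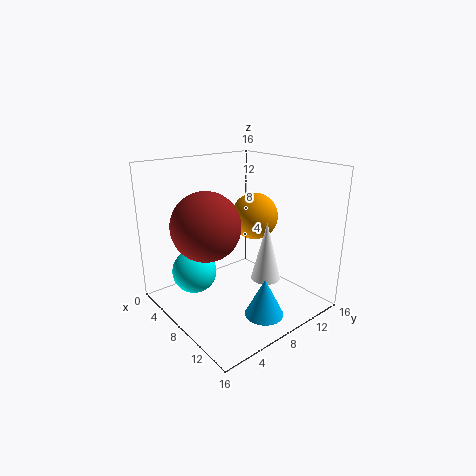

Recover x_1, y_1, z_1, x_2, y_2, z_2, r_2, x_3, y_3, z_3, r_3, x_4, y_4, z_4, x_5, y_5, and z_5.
x_1 = 9; y_1 = 9.5; z_1 = 10.5; x_2 = 12.5; y_2 = 8; z_2 = 5; r_2 = 1.5; x_3 = 13.5; y_3 = 7; z_3 = 1.5; r_3 = 2; x_4 = 8.5; y_4 = 3.5; z_4 = 10.5; x_5 = 5; y_5 = 4; z_5 = 4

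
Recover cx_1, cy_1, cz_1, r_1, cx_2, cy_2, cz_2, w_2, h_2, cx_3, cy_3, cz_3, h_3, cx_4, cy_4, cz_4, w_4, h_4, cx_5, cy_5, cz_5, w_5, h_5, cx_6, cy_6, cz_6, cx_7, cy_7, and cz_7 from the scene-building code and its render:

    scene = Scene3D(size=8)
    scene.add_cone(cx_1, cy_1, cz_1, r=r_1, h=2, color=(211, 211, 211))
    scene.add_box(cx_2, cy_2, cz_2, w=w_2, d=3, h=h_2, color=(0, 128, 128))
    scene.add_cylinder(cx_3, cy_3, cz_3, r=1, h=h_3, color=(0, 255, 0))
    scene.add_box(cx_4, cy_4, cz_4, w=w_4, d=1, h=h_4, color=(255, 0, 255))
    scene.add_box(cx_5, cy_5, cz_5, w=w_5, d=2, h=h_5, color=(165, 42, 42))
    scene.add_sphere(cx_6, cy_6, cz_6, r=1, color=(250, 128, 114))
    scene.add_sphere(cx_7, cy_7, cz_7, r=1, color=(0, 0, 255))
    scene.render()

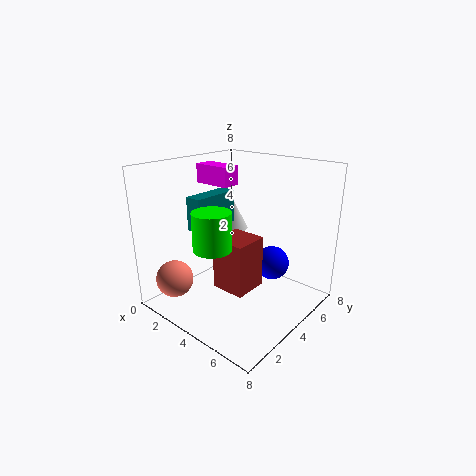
cx_1 = 1, cy_1 = 7, cz_1 = 3, r_1 = 1, cx_2 = 1, cy_2 = 3, cz_2 = 4, w_2 = 1, h_2 = 2, cx_3 = 4, cy_3 = 2, cz_3 = 4, h_3 = 2, cx_4 = 2, cy_4 = 3, cz_4 = 7, w_4 = 2, h_4 = 1, cx_5 = 3, cy_5 = 3, cz_5 = 1, w_5 = 2, h_5 = 3, cx_6 = 2, cy_6 = 1, cz_6 = 2, cx_7 = 5, cy_7 = 6, cz_7 = 2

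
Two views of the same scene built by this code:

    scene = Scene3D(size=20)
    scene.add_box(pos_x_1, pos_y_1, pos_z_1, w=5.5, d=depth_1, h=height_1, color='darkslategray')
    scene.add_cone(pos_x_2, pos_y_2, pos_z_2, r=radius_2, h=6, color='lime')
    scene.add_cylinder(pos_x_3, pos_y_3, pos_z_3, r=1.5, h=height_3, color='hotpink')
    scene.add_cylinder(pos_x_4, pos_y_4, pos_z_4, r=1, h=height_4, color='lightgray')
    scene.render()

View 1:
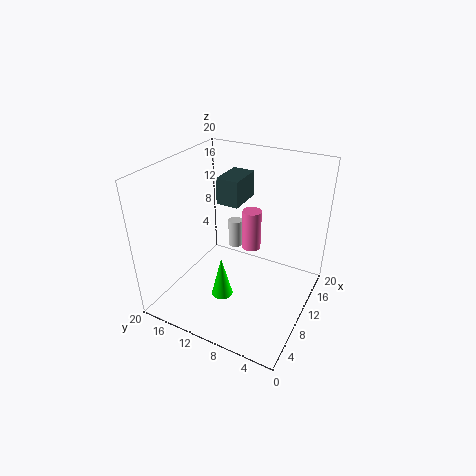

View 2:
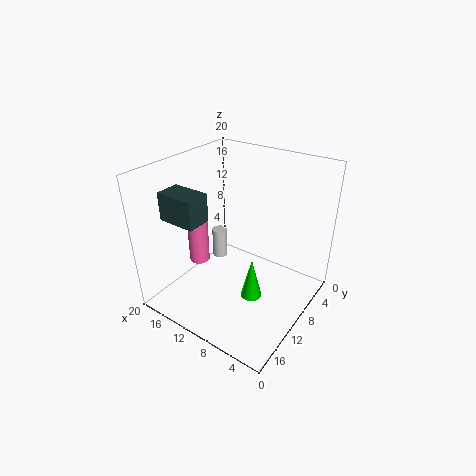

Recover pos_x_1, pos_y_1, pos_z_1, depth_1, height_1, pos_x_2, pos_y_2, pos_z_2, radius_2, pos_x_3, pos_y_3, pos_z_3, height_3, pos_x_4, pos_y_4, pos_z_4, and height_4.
pos_x_1 = 13.5, pos_y_1 = 12, pos_z_1 = 12.5, depth_1 = 3.5, height_1 = 4, pos_x_2 = 7, pos_y_2 = 11, pos_z_2 = 2, radius_2 = 1.5, pos_x_3 = 16.5, pos_y_3 = 11, pos_z_3 = 4.5, height_3 = 6.5, pos_x_4 = 12, pos_y_4 = 11.5, pos_z_4 = 7.5, height_4 = 4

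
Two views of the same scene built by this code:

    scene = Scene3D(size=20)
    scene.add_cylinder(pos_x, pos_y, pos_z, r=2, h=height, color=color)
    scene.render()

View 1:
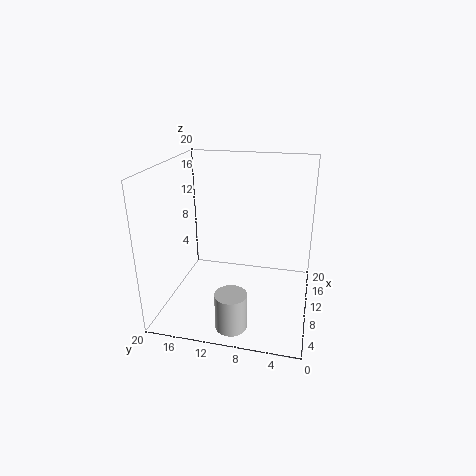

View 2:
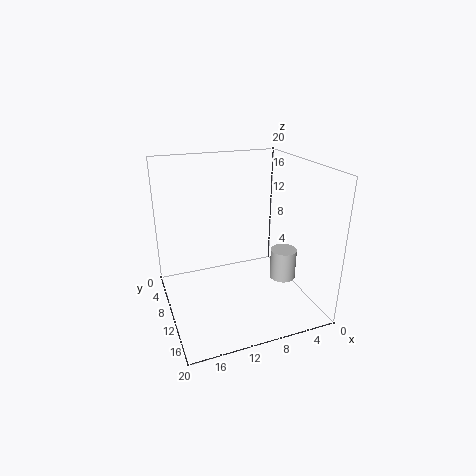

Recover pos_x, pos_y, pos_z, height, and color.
pos_x = 2; pos_y = 9; pos_z = 1.5; height = 4.75; color = 'lightgray'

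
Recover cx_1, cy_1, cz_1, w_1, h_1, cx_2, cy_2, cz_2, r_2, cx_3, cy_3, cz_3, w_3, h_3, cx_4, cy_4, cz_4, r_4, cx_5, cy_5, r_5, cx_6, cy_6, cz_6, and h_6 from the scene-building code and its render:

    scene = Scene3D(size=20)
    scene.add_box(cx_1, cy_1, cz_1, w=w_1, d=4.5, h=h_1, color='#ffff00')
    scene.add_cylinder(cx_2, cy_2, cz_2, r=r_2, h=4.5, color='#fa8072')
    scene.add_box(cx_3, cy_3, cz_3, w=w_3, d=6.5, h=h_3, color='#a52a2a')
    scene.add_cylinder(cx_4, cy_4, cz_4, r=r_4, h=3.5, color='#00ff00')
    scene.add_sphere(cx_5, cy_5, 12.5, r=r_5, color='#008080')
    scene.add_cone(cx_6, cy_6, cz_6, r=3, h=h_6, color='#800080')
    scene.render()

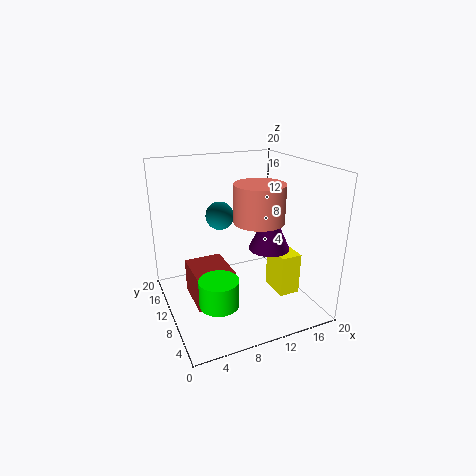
cx_1 = 15
cy_1 = 6
cz_1 = 1.5
w_1 = 3
h_1 = 6
cx_2 = 10
cy_2 = 4
cz_2 = 14.5
r_2 = 3
cx_3 = 3.5
cy_3 = 8.5
cz_3 = 0.5
w_3 = 5.5
h_3 = 5
cx_4 = 5
cy_4 = 4.5
cz_4 = 4
r_4 = 2.5
cx_5 = 8.5
cy_5 = 13
r_5 = 2
cx_6 = 15
cy_6 = 10
cz_6 = 7.5
h_6 = 6.5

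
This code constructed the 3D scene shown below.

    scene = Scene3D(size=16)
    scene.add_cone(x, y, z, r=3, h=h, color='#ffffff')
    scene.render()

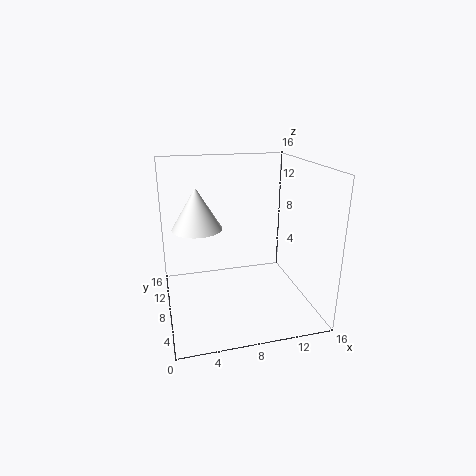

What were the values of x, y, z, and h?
x = 4
y = 12
z = 8
h = 5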